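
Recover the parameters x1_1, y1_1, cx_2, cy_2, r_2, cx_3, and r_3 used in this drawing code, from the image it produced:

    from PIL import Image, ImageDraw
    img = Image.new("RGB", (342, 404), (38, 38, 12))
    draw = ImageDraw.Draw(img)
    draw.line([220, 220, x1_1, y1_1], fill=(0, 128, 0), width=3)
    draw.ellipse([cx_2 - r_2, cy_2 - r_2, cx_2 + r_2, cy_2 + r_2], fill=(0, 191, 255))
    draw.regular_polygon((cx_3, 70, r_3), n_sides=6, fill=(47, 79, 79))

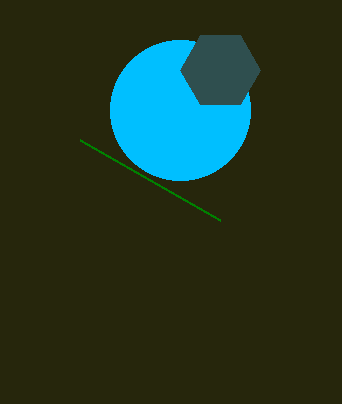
x1_1 = 80; y1_1 = 140; cx_2 = 180; cy_2 = 110; r_2 = 70; cx_3 = 220; r_3 = 40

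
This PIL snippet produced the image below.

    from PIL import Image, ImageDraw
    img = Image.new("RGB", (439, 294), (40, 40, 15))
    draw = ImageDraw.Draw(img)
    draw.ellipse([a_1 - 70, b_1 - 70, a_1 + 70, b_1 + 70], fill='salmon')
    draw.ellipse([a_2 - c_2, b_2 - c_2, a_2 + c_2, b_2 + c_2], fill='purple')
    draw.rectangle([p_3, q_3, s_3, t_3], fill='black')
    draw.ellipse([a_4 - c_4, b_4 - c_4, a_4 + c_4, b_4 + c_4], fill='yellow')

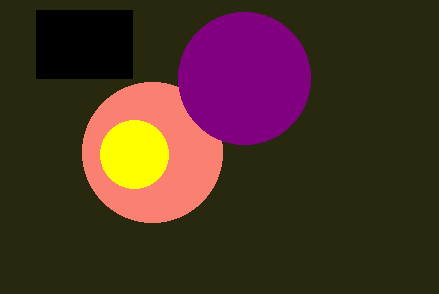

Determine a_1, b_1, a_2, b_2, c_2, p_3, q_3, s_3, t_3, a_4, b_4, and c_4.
a_1 = 152; b_1 = 152; a_2 = 244; b_2 = 78; c_2 = 66; p_3 = 36; q_3 = 10; s_3 = 132; t_3 = 78; a_4 = 134; b_4 = 154; c_4 = 34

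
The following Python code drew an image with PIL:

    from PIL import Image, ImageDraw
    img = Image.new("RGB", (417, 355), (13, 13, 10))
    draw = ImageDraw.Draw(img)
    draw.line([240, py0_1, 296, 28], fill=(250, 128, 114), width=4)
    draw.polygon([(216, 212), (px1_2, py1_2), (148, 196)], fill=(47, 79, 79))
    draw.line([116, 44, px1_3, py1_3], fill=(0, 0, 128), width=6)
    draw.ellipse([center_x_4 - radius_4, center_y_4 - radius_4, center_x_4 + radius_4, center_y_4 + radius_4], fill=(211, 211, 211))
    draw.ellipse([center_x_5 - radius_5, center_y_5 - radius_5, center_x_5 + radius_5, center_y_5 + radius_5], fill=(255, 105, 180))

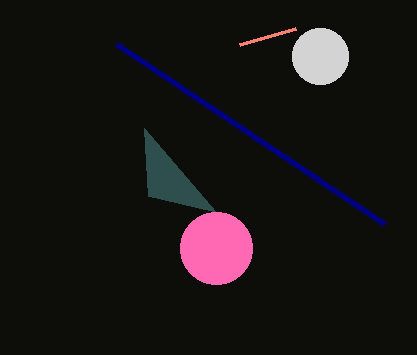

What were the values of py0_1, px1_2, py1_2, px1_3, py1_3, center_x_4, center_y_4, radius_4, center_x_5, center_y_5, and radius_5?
py0_1 = 44, px1_2 = 144, py1_2 = 128, px1_3 = 384, py1_3 = 224, center_x_4 = 320, center_y_4 = 56, radius_4 = 28, center_x_5 = 216, center_y_5 = 248, radius_5 = 36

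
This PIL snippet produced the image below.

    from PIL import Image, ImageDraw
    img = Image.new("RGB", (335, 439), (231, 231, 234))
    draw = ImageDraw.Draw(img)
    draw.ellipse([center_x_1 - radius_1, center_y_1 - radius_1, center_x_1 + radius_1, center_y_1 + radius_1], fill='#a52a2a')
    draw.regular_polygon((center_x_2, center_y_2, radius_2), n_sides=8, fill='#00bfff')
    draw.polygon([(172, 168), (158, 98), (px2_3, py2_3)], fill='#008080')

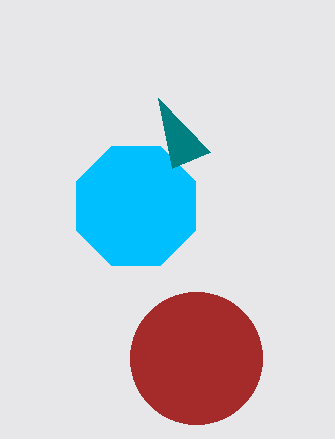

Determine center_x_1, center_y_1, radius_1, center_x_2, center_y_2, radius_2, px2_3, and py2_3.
center_x_1 = 196; center_y_1 = 358; radius_1 = 66; center_x_2 = 136; center_y_2 = 206; radius_2 = 64; px2_3 = 210; py2_3 = 152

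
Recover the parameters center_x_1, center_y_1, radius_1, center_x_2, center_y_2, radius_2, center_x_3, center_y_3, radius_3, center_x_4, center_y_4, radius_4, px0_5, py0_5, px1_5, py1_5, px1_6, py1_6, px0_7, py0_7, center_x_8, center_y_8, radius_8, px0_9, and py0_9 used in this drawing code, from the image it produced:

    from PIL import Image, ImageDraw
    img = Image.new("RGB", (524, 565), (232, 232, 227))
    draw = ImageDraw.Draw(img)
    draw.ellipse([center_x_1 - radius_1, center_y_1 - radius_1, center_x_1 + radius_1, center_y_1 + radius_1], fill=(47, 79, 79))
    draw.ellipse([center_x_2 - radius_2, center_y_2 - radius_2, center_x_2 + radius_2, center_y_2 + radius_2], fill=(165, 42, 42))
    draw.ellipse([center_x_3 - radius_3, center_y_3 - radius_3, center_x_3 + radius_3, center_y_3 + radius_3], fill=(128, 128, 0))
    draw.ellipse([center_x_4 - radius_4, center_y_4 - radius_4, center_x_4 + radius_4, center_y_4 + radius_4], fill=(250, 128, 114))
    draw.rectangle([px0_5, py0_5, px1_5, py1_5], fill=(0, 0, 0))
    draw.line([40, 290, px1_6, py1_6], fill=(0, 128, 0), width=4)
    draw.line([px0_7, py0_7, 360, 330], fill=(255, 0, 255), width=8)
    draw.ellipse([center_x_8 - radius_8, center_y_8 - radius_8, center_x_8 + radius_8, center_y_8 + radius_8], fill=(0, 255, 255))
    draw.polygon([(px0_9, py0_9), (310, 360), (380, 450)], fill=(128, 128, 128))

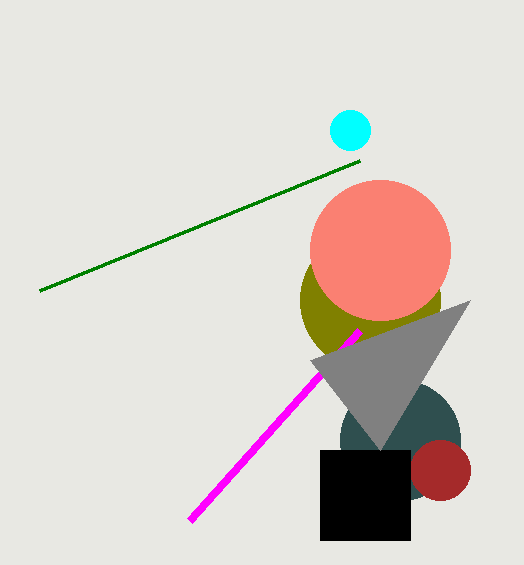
center_x_1 = 400
center_y_1 = 440
radius_1 = 60
center_x_2 = 440
center_y_2 = 470
radius_2 = 30
center_x_3 = 370
center_y_3 = 300
radius_3 = 70
center_x_4 = 380
center_y_4 = 250
radius_4 = 70
px0_5 = 320
py0_5 = 450
px1_5 = 410
py1_5 = 540
px1_6 = 360
py1_6 = 160
px0_7 = 190
py0_7 = 520
center_x_8 = 350
center_y_8 = 130
radius_8 = 20
px0_9 = 470
py0_9 = 300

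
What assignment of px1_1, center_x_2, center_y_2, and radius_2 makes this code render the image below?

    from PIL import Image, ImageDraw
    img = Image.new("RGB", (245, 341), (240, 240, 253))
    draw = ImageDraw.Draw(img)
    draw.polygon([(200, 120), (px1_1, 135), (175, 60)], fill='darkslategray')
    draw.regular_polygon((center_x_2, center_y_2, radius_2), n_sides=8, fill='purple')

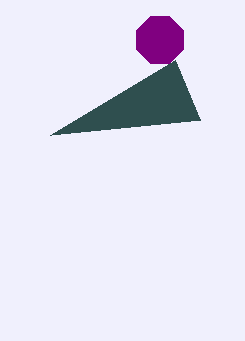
px1_1 = 50; center_x_2 = 160; center_y_2 = 40; radius_2 = 25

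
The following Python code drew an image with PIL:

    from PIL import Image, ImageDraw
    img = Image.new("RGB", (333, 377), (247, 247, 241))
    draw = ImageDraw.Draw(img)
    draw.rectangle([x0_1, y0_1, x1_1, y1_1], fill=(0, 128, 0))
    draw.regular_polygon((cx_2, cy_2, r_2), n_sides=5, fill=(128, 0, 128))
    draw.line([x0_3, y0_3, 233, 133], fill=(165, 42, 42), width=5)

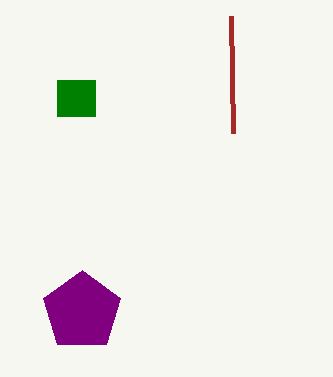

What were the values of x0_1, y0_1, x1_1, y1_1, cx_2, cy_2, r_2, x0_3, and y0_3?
x0_1 = 57; y0_1 = 80; x1_1 = 95; y1_1 = 116; cx_2 = 82; cy_2 = 311; r_2 = 41; x0_3 = 231; y0_3 = 16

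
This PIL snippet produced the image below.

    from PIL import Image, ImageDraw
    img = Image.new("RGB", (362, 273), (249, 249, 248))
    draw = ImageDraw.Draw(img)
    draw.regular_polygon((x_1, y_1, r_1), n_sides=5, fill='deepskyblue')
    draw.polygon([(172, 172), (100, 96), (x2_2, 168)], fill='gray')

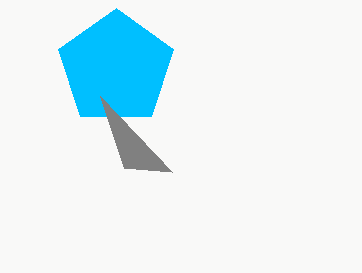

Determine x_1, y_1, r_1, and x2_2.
x_1 = 116
y_1 = 68
r_1 = 60
x2_2 = 124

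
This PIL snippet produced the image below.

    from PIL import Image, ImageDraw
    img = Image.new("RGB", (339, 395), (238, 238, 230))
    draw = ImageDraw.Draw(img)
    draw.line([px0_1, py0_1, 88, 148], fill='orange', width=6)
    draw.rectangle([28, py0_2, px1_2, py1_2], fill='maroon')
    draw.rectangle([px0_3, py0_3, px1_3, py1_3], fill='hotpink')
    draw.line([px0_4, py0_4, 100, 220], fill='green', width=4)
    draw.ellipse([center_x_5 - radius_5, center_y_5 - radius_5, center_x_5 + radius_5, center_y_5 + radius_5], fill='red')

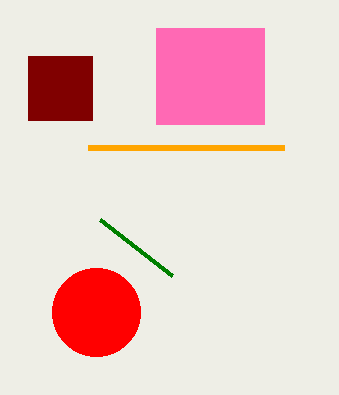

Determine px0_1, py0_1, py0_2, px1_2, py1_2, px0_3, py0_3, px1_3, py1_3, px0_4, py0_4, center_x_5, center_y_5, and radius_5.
px0_1 = 284
py0_1 = 148
py0_2 = 56
px1_2 = 92
py1_2 = 120
px0_3 = 156
py0_3 = 28
px1_3 = 264
py1_3 = 124
px0_4 = 172
py0_4 = 276
center_x_5 = 96
center_y_5 = 312
radius_5 = 44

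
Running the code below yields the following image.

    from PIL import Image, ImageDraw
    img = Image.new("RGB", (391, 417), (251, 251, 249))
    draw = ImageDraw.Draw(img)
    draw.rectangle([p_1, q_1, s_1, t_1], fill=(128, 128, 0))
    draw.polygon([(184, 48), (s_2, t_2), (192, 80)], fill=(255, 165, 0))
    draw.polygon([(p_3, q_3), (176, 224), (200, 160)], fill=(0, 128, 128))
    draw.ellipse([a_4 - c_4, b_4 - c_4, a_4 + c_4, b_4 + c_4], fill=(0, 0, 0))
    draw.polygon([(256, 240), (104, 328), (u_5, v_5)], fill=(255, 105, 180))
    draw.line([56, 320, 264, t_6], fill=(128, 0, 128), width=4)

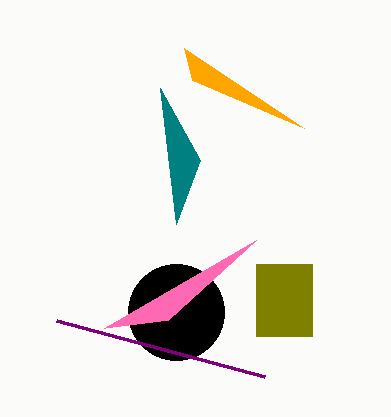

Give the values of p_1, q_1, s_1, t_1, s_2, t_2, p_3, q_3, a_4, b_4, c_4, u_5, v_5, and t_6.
p_1 = 256
q_1 = 264
s_1 = 312
t_1 = 336
s_2 = 304
t_2 = 128
p_3 = 160
q_3 = 88
a_4 = 176
b_4 = 312
c_4 = 48
u_5 = 168
v_5 = 320
t_6 = 376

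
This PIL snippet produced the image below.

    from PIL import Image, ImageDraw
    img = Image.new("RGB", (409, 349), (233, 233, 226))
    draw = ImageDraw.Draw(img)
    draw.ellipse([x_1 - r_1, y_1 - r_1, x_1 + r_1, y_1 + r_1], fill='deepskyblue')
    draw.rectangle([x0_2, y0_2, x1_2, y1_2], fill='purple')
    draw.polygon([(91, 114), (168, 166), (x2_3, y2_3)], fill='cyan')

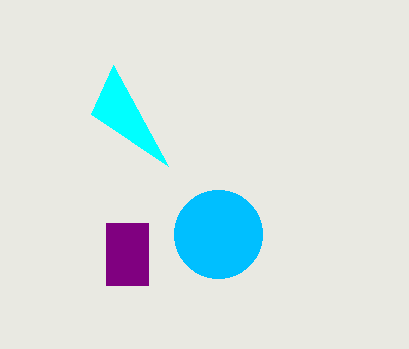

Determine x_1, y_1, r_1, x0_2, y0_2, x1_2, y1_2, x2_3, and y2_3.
x_1 = 218
y_1 = 234
r_1 = 44
x0_2 = 106
y0_2 = 223
x1_2 = 148
y1_2 = 285
x2_3 = 113
y2_3 = 65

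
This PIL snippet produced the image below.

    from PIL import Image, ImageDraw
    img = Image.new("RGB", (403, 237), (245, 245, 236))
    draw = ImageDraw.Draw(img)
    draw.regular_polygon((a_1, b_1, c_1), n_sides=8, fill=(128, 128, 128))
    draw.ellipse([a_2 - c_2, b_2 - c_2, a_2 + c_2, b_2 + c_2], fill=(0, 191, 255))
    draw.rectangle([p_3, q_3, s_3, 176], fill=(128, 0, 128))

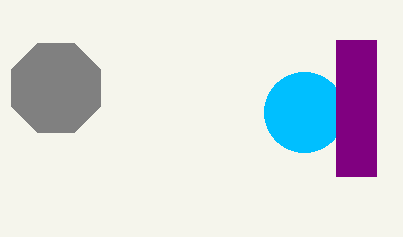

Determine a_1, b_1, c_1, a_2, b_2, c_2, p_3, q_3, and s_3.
a_1 = 56; b_1 = 88; c_1 = 48; a_2 = 304; b_2 = 112; c_2 = 40; p_3 = 336; q_3 = 40; s_3 = 376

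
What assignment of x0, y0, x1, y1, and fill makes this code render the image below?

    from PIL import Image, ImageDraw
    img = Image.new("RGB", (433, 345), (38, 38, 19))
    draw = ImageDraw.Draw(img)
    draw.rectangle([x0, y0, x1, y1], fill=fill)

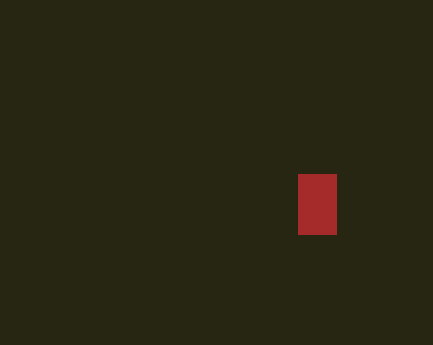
x0 = 298, y0 = 174, x1 = 336, y1 = 234, fill = 'brown'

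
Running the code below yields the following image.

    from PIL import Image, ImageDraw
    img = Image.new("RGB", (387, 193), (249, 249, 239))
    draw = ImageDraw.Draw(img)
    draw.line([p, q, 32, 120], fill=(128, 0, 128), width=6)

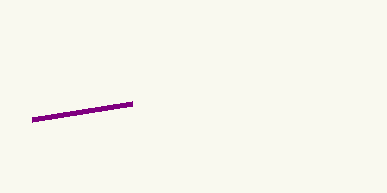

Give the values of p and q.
p = 132, q = 104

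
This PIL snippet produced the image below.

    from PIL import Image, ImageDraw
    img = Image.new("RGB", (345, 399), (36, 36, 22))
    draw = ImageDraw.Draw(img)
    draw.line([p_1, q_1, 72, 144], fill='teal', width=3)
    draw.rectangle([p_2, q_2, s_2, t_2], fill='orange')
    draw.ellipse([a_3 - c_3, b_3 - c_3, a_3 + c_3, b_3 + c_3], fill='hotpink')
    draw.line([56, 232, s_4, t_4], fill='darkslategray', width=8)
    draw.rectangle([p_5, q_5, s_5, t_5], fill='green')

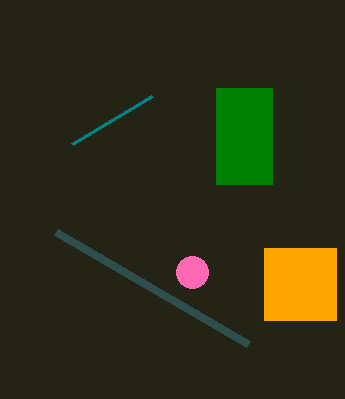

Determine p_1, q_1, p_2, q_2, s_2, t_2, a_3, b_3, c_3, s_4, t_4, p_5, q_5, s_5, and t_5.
p_1 = 152
q_1 = 96
p_2 = 264
q_2 = 248
s_2 = 336
t_2 = 320
a_3 = 192
b_3 = 272
c_3 = 16
s_4 = 248
t_4 = 344
p_5 = 216
q_5 = 88
s_5 = 272
t_5 = 184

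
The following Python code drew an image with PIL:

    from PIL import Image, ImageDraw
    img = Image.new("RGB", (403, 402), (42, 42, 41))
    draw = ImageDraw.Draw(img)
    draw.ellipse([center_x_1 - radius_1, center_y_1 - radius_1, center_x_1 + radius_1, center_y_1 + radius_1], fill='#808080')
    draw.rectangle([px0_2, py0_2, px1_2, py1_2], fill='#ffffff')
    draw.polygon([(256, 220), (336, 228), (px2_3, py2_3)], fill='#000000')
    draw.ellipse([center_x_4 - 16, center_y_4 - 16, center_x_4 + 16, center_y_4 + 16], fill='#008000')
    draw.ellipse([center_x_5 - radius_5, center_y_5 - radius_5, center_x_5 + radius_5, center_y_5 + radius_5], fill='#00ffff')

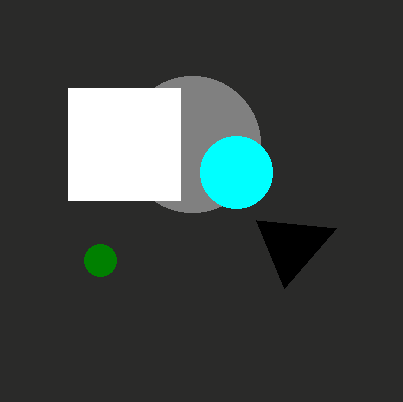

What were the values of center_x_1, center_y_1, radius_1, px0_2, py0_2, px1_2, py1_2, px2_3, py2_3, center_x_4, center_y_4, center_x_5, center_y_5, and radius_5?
center_x_1 = 192
center_y_1 = 144
radius_1 = 68
px0_2 = 68
py0_2 = 88
px1_2 = 180
py1_2 = 200
px2_3 = 284
py2_3 = 288
center_x_4 = 100
center_y_4 = 260
center_x_5 = 236
center_y_5 = 172
radius_5 = 36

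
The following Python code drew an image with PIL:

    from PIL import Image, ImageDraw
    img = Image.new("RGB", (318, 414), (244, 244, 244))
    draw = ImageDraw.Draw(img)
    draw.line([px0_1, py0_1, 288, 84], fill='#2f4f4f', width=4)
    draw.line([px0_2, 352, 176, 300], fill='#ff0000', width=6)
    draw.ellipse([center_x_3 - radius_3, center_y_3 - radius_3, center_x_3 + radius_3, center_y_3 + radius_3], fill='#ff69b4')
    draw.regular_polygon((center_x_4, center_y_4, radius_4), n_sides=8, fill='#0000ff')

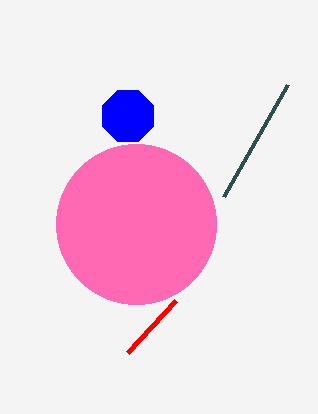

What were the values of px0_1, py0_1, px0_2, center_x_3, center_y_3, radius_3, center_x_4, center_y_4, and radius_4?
px0_1 = 224
py0_1 = 196
px0_2 = 128
center_x_3 = 136
center_y_3 = 224
radius_3 = 80
center_x_4 = 128
center_y_4 = 116
radius_4 = 28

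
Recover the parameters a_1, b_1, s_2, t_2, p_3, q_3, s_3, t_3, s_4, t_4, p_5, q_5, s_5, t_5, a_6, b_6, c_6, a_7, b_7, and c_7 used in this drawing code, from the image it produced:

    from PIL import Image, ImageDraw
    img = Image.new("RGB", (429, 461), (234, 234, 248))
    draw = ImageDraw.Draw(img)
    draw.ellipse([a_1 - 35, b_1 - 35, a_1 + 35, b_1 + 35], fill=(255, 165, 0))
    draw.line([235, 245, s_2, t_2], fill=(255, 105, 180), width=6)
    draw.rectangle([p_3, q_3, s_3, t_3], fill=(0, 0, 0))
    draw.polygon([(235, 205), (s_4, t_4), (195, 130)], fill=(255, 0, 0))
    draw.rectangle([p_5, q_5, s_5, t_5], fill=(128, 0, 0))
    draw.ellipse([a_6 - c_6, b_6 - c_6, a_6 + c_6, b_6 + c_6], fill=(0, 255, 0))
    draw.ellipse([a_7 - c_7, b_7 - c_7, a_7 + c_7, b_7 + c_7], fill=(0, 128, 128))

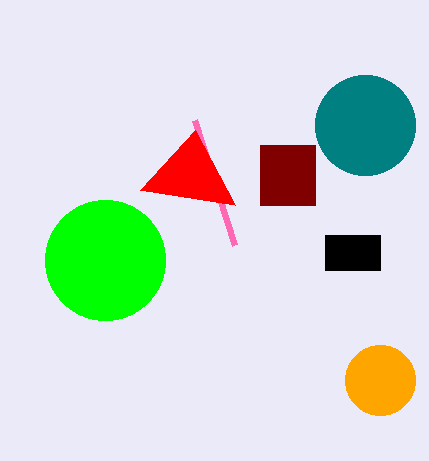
a_1 = 380; b_1 = 380; s_2 = 195; t_2 = 120; p_3 = 325; q_3 = 235; s_3 = 380; t_3 = 270; s_4 = 140; t_4 = 190; p_5 = 260; q_5 = 145; s_5 = 315; t_5 = 205; a_6 = 105; b_6 = 260; c_6 = 60; a_7 = 365; b_7 = 125; c_7 = 50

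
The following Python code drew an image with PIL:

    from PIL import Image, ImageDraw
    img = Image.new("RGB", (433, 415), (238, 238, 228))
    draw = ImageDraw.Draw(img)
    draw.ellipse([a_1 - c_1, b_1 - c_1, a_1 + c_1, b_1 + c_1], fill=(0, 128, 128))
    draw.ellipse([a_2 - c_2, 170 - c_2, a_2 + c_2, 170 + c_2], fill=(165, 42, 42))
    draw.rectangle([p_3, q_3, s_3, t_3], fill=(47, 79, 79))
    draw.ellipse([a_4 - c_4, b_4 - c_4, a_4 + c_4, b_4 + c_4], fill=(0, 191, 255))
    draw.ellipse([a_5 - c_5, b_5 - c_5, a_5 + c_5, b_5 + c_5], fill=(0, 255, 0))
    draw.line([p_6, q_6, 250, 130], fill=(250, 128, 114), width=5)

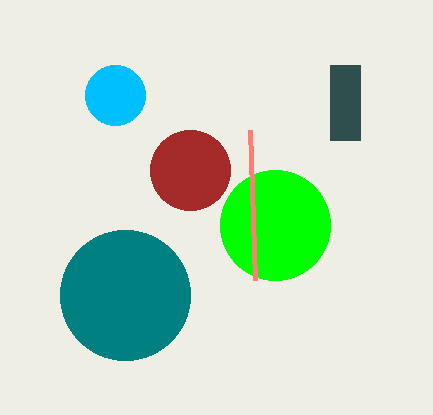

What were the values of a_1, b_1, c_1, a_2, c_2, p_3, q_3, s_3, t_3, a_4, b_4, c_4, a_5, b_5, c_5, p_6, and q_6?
a_1 = 125, b_1 = 295, c_1 = 65, a_2 = 190, c_2 = 40, p_3 = 330, q_3 = 65, s_3 = 360, t_3 = 140, a_4 = 115, b_4 = 95, c_4 = 30, a_5 = 275, b_5 = 225, c_5 = 55, p_6 = 255, q_6 = 280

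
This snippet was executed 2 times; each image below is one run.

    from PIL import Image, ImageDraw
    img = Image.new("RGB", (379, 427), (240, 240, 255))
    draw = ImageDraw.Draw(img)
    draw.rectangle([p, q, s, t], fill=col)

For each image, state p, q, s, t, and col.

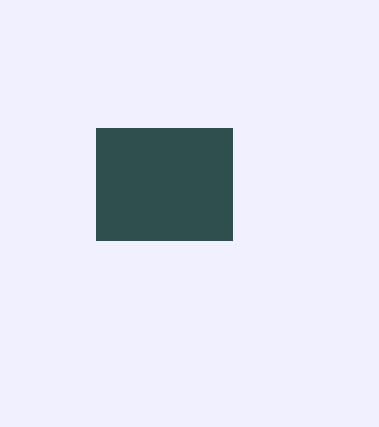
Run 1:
p = 96; q = 128; s = 232; t = 240; col = 'darkslategray'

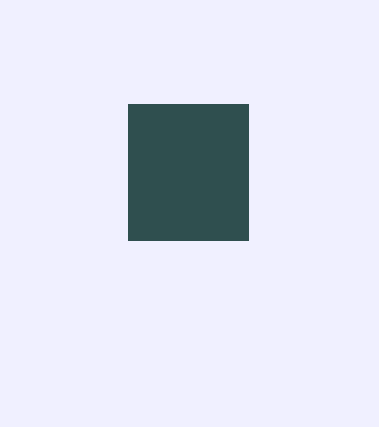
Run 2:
p = 128, q = 104, s = 248, t = 240, col = 'darkslategray'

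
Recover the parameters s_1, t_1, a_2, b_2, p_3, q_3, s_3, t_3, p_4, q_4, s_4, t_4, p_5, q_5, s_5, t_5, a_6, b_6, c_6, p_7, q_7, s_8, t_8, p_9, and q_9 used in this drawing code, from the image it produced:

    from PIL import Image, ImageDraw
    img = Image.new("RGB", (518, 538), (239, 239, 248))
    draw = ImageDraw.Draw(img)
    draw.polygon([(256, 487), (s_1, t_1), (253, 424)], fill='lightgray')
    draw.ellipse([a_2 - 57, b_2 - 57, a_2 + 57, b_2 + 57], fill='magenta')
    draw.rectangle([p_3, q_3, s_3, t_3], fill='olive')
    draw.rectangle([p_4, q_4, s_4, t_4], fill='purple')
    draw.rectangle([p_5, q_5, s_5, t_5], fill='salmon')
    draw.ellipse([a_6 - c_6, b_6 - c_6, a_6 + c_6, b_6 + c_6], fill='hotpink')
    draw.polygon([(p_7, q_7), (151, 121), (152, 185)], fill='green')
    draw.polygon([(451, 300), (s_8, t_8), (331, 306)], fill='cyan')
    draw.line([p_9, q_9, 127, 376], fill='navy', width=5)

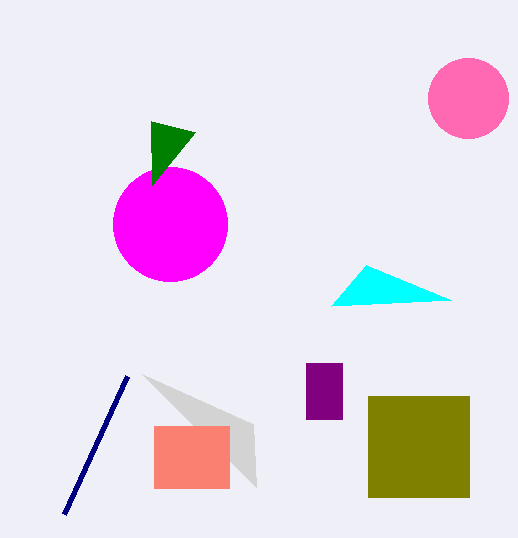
s_1 = 142, t_1 = 374, a_2 = 170, b_2 = 224, p_3 = 368, q_3 = 396, s_3 = 469, t_3 = 497, p_4 = 306, q_4 = 363, s_4 = 342, t_4 = 419, p_5 = 154, q_5 = 426, s_5 = 229, t_5 = 488, a_6 = 468, b_6 = 98, c_6 = 40, p_7 = 195, q_7 = 132, s_8 = 366, t_8 = 265, p_9 = 64, q_9 = 514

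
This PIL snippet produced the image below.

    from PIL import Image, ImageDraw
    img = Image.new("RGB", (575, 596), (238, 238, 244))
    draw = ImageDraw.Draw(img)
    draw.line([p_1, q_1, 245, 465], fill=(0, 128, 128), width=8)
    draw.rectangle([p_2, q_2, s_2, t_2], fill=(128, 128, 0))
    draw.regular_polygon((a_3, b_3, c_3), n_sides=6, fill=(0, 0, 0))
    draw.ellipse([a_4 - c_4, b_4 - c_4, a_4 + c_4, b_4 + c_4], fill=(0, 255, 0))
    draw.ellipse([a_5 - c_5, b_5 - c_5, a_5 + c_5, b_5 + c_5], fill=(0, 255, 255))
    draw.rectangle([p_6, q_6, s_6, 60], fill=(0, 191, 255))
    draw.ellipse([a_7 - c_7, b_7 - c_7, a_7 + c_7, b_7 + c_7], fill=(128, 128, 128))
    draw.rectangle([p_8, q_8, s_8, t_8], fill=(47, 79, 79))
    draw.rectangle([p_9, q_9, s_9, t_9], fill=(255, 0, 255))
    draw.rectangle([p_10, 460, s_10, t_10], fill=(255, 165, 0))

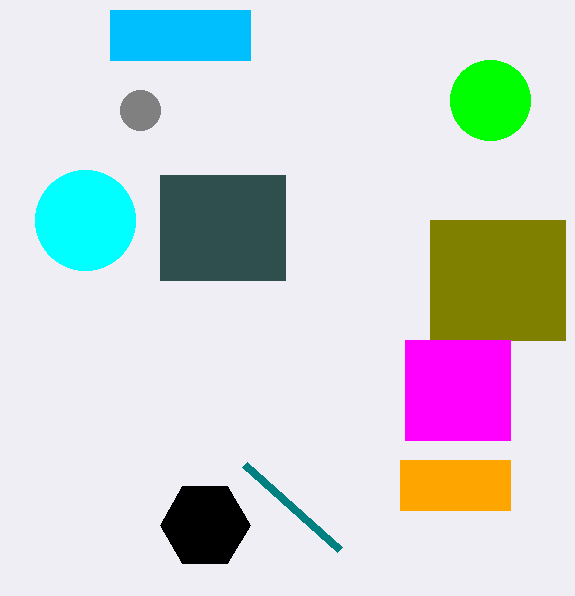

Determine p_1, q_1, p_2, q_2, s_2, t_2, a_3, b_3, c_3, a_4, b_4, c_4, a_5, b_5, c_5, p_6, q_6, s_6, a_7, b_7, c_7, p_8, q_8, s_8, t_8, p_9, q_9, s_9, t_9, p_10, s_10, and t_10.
p_1 = 340; q_1 = 550; p_2 = 430; q_2 = 220; s_2 = 565; t_2 = 340; a_3 = 205; b_3 = 525; c_3 = 45; a_4 = 490; b_4 = 100; c_4 = 40; a_5 = 85; b_5 = 220; c_5 = 50; p_6 = 110; q_6 = 10; s_6 = 250; a_7 = 140; b_7 = 110; c_7 = 20; p_8 = 160; q_8 = 175; s_8 = 285; t_8 = 280; p_9 = 405; q_9 = 340; s_9 = 510; t_9 = 440; p_10 = 400; s_10 = 510; t_10 = 510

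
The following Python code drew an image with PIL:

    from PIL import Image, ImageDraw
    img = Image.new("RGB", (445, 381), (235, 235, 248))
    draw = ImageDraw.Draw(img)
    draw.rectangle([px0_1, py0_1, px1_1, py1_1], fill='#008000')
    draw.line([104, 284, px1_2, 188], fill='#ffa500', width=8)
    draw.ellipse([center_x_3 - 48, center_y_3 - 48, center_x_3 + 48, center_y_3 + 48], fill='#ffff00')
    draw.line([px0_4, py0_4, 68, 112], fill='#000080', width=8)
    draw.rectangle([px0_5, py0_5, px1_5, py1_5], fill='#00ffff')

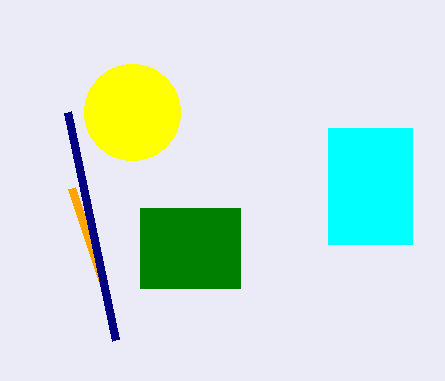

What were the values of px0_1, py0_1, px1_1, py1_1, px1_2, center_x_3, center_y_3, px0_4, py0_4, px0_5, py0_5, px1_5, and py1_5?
px0_1 = 140; py0_1 = 208; px1_1 = 240; py1_1 = 288; px1_2 = 72; center_x_3 = 132; center_y_3 = 112; px0_4 = 116; py0_4 = 340; px0_5 = 328; py0_5 = 128; px1_5 = 412; py1_5 = 244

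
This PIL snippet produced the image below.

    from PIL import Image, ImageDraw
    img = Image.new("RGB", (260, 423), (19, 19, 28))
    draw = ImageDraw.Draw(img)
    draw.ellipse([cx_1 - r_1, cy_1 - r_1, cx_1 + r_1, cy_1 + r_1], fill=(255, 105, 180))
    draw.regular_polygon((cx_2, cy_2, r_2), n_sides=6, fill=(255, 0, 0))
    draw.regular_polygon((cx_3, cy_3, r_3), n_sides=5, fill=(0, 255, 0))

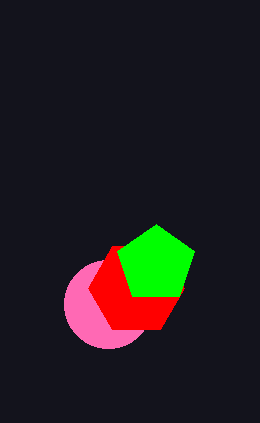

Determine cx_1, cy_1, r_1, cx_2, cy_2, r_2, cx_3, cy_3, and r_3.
cx_1 = 108
cy_1 = 304
r_1 = 44
cx_2 = 136
cy_2 = 288
r_2 = 48
cx_3 = 156
cy_3 = 264
r_3 = 40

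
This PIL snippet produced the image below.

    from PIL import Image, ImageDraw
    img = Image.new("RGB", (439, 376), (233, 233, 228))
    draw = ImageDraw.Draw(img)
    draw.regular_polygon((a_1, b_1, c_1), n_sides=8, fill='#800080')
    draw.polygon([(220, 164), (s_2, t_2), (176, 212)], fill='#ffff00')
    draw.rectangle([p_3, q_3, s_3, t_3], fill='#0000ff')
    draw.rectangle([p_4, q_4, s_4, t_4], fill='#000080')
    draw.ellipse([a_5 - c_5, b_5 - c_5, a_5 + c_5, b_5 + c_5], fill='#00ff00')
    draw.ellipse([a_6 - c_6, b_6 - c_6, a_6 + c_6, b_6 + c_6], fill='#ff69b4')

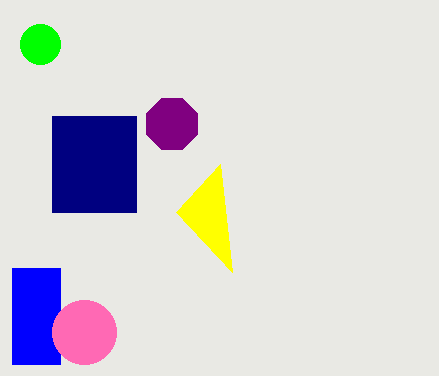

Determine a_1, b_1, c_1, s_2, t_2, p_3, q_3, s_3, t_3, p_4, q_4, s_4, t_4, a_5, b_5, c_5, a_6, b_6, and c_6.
a_1 = 172
b_1 = 124
c_1 = 28
s_2 = 232
t_2 = 272
p_3 = 12
q_3 = 268
s_3 = 60
t_3 = 364
p_4 = 52
q_4 = 116
s_4 = 136
t_4 = 212
a_5 = 40
b_5 = 44
c_5 = 20
a_6 = 84
b_6 = 332
c_6 = 32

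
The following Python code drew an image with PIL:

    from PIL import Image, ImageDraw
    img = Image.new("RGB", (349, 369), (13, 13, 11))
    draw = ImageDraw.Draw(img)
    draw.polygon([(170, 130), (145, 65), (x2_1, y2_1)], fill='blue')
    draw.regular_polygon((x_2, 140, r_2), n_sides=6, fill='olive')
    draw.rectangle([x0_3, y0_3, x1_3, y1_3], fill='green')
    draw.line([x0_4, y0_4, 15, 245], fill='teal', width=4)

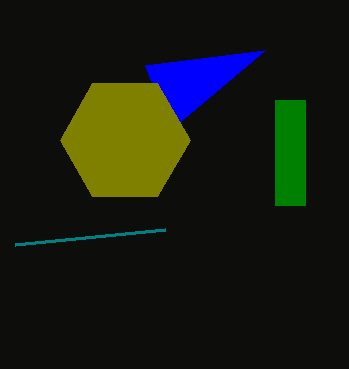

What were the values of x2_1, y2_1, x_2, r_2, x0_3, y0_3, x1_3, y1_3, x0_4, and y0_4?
x2_1 = 265
y2_1 = 50
x_2 = 125
r_2 = 65
x0_3 = 275
y0_3 = 100
x1_3 = 305
y1_3 = 205
x0_4 = 165
y0_4 = 230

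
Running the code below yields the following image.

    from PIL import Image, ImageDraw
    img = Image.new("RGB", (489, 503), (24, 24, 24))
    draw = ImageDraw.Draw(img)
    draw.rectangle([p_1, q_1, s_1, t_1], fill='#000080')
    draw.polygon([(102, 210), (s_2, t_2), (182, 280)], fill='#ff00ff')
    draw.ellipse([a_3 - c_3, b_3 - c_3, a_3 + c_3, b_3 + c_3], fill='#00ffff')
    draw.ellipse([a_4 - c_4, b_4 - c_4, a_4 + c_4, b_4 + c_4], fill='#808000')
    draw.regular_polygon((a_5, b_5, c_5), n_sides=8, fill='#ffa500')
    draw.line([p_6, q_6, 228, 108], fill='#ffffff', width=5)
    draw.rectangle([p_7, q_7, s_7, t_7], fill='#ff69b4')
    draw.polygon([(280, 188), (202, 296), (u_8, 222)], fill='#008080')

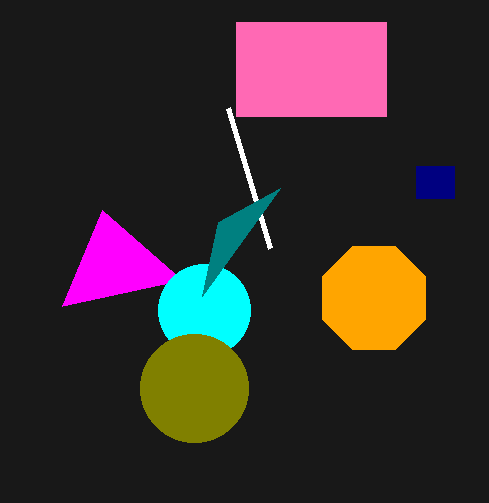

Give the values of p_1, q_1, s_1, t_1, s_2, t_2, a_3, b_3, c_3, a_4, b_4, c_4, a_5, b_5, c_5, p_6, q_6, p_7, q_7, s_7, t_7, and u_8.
p_1 = 416, q_1 = 166, s_1 = 454, t_1 = 198, s_2 = 62, t_2 = 306, a_3 = 204, b_3 = 310, c_3 = 46, a_4 = 194, b_4 = 388, c_4 = 54, a_5 = 374, b_5 = 298, c_5 = 56, p_6 = 270, q_6 = 248, p_7 = 236, q_7 = 22, s_7 = 386, t_7 = 116, u_8 = 218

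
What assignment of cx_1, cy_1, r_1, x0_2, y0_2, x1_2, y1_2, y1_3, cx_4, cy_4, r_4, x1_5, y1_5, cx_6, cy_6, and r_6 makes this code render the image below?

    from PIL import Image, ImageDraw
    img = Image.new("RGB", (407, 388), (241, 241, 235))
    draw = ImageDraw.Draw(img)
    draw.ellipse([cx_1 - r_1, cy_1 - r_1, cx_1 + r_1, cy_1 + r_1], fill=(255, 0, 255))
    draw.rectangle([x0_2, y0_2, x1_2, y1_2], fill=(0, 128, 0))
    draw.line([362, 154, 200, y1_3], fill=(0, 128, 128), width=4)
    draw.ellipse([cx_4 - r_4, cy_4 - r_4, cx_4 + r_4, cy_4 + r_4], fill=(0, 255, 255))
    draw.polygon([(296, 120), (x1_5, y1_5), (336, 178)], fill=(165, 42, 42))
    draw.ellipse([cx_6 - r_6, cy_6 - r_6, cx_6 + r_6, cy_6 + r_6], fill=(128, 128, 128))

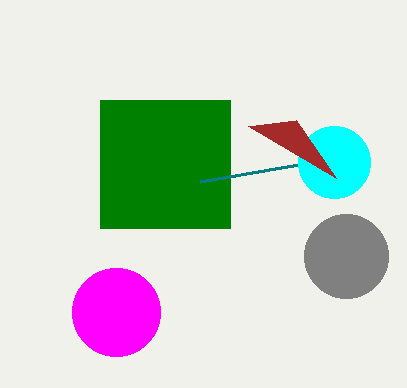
cx_1 = 116, cy_1 = 312, r_1 = 44, x0_2 = 100, y0_2 = 100, x1_2 = 230, y1_2 = 228, y1_3 = 182, cx_4 = 334, cy_4 = 162, r_4 = 36, x1_5 = 248, y1_5 = 126, cx_6 = 346, cy_6 = 256, r_6 = 42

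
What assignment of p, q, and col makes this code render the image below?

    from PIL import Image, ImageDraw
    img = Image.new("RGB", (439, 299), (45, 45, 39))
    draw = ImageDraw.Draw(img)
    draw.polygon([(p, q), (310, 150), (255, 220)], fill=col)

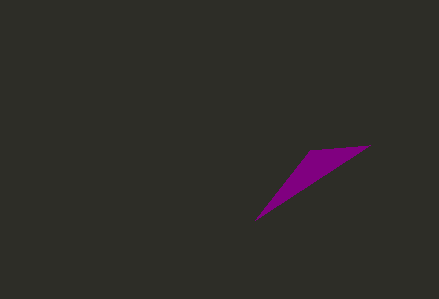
p = 370
q = 145
col = 'purple'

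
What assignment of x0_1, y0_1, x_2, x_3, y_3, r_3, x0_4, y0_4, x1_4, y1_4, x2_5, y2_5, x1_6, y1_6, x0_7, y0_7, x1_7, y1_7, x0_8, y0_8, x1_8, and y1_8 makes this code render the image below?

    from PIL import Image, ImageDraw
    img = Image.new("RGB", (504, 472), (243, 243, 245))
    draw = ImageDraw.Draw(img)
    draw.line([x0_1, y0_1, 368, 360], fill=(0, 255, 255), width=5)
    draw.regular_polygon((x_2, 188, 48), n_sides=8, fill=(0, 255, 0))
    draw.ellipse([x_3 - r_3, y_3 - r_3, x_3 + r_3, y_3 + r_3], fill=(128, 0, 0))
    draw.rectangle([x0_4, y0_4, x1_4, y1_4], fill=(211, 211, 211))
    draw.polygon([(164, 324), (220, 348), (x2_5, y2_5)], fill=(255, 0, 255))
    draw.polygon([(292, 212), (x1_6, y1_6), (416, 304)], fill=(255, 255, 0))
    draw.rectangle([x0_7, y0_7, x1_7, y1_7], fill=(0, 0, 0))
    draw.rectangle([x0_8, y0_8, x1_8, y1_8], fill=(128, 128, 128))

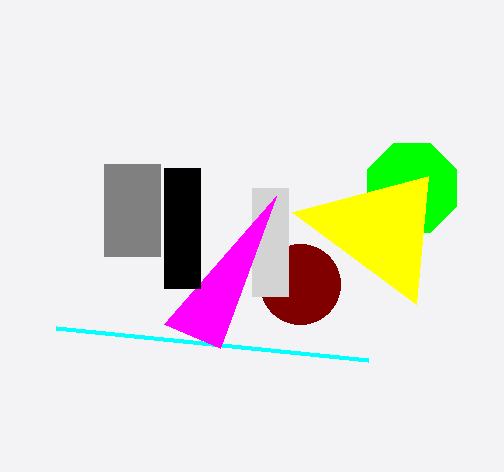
x0_1 = 56; y0_1 = 328; x_2 = 412; x_3 = 300; y_3 = 284; r_3 = 40; x0_4 = 252; y0_4 = 188; x1_4 = 288; y1_4 = 296; x2_5 = 276; y2_5 = 196; x1_6 = 428; y1_6 = 176; x0_7 = 164; y0_7 = 168; x1_7 = 200; y1_7 = 288; x0_8 = 104; y0_8 = 164; x1_8 = 160; y1_8 = 256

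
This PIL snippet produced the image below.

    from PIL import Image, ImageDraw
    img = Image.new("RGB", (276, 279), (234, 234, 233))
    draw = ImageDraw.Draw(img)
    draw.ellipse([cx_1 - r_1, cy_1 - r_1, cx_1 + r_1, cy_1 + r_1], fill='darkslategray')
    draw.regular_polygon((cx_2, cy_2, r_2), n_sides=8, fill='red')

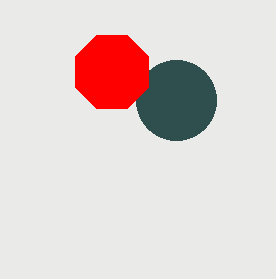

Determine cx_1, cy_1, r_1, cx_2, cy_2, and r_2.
cx_1 = 176, cy_1 = 100, r_1 = 40, cx_2 = 112, cy_2 = 72, r_2 = 40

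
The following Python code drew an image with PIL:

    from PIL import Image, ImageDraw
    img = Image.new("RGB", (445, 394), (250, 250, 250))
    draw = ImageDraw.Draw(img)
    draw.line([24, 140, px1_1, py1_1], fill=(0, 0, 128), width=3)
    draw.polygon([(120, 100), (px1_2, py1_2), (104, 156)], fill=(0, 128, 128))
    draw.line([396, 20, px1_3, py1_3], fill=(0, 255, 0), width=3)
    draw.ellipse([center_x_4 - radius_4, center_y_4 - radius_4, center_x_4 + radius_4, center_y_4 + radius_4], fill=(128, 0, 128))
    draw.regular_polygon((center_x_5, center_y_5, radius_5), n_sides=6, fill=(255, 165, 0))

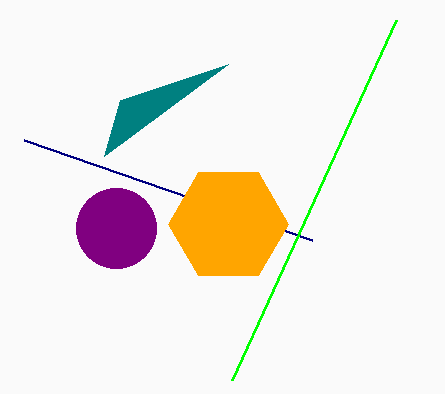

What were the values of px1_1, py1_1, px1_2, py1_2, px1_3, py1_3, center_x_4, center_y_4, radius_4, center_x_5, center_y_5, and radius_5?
px1_1 = 312
py1_1 = 240
px1_2 = 228
py1_2 = 64
px1_3 = 232
py1_3 = 380
center_x_4 = 116
center_y_4 = 228
radius_4 = 40
center_x_5 = 228
center_y_5 = 224
radius_5 = 60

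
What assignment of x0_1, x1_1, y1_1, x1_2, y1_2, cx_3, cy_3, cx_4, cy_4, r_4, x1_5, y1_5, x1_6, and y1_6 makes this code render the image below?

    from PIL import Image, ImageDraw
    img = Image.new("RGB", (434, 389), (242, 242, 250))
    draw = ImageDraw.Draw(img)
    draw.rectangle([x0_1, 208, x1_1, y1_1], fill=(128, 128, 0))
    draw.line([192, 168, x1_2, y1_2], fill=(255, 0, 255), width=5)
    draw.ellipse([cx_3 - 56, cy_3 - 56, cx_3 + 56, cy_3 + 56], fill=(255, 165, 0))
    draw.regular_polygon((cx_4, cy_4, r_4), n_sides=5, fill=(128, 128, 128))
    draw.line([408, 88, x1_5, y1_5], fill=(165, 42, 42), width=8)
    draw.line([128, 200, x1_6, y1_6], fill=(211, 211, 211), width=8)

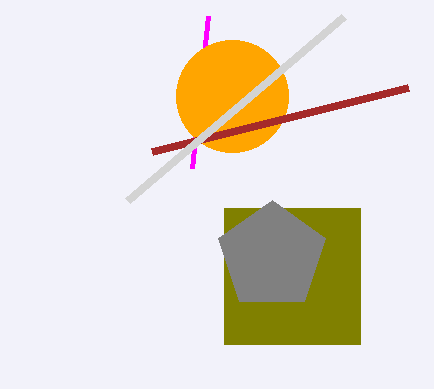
x0_1 = 224; x1_1 = 360; y1_1 = 344; x1_2 = 208; y1_2 = 16; cx_3 = 232; cy_3 = 96; cx_4 = 272; cy_4 = 256; r_4 = 56; x1_5 = 152; y1_5 = 152; x1_6 = 344; y1_6 = 16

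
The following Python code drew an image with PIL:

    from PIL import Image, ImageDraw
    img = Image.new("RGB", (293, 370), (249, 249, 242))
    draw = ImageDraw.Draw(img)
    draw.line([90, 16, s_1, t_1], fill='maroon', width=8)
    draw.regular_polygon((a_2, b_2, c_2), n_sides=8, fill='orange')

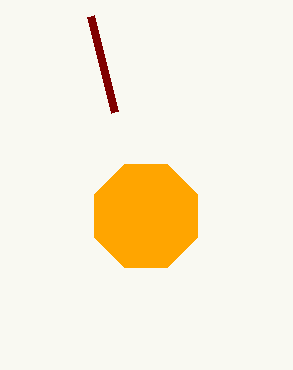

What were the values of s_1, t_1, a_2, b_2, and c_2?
s_1 = 114; t_1 = 112; a_2 = 146; b_2 = 216; c_2 = 56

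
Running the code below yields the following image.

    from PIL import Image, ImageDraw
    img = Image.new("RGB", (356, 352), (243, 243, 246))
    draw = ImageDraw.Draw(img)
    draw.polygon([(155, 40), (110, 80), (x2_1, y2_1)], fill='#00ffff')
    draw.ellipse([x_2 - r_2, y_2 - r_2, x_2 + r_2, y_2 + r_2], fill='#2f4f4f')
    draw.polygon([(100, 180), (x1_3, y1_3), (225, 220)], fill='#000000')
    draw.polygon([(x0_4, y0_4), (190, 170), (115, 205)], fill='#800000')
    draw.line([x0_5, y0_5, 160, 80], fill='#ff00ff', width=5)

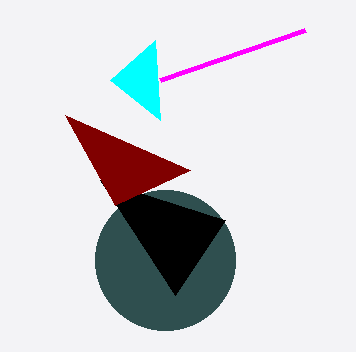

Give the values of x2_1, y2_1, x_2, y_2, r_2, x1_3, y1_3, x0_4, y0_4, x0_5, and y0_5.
x2_1 = 160, y2_1 = 120, x_2 = 165, y_2 = 260, r_2 = 70, x1_3 = 175, y1_3 = 295, x0_4 = 65, y0_4 = 115, x0_5 = 305, y0_5 = 30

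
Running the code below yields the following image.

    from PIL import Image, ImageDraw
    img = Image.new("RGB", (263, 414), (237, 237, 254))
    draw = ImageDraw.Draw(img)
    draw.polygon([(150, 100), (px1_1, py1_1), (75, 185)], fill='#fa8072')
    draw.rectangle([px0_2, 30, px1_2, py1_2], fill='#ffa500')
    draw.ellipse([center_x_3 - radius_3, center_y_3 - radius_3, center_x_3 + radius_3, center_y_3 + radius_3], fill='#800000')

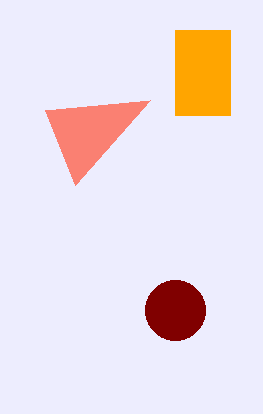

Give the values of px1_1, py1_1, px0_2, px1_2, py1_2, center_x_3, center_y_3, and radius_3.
px1_1 = 45, py1_1 = 110, px0_2 = 175, px1_2 = 230, py1_2 = 115, center_x_3 = 175, center_y_3 = 310, radius_3 = 30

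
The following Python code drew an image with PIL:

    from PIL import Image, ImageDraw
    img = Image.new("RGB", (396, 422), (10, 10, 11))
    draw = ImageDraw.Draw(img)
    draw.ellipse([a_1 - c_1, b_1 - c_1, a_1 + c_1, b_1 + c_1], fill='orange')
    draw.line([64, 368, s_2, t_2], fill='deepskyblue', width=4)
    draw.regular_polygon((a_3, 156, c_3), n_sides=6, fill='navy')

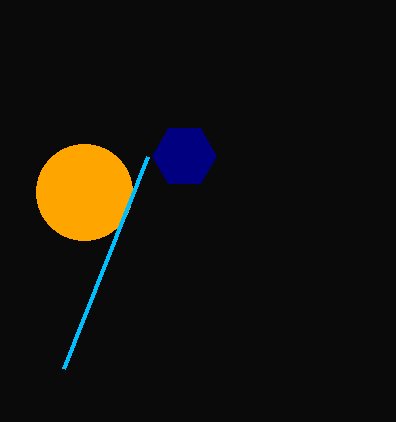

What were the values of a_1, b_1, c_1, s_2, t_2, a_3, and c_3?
a_1 = 84
b_1 = 192
c_1 = 48
s_2 = 148
t_2 = 156
a_3 = 184
c_3 = 32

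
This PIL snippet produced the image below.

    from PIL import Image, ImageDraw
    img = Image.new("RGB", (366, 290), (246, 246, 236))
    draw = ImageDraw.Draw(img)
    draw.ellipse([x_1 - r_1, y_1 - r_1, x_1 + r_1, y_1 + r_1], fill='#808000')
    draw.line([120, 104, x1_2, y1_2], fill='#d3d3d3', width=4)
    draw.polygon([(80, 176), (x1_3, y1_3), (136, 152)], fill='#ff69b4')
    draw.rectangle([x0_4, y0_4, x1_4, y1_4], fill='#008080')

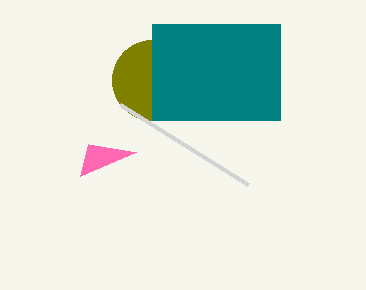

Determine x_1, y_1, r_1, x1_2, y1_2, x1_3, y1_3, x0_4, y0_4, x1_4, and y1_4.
x_1 = 152, y_1 = 80, r_1 = 40, x1_2 = 248, y1_2 = 184, x1_3 = 88, y1_3 = 144, x0_4 = 152, y0_4 = 24, x1_4 = 280, y1_4 = 120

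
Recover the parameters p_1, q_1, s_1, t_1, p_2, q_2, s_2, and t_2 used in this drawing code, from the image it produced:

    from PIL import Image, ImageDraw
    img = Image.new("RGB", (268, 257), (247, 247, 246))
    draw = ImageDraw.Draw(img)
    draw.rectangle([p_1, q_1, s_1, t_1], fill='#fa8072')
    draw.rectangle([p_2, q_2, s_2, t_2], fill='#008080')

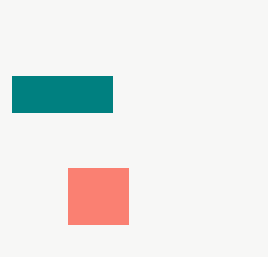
p_1 = 68; q_1 = 168; s_1 = 128; t_1 = 224; p_2 = 12; q_2 = 76; s_2 = 112; t_2 = 112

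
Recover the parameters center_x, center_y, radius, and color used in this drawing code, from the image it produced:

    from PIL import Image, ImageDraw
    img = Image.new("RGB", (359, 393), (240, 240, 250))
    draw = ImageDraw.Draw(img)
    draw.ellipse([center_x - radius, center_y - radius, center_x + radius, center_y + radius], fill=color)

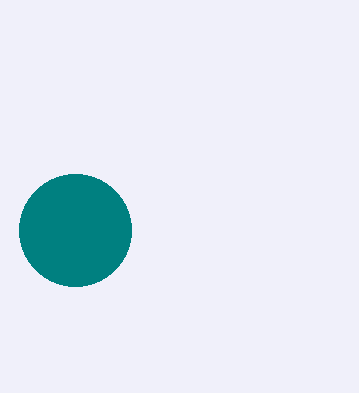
center_x = 75; center_y = 230; radius = 56; color = 'teal'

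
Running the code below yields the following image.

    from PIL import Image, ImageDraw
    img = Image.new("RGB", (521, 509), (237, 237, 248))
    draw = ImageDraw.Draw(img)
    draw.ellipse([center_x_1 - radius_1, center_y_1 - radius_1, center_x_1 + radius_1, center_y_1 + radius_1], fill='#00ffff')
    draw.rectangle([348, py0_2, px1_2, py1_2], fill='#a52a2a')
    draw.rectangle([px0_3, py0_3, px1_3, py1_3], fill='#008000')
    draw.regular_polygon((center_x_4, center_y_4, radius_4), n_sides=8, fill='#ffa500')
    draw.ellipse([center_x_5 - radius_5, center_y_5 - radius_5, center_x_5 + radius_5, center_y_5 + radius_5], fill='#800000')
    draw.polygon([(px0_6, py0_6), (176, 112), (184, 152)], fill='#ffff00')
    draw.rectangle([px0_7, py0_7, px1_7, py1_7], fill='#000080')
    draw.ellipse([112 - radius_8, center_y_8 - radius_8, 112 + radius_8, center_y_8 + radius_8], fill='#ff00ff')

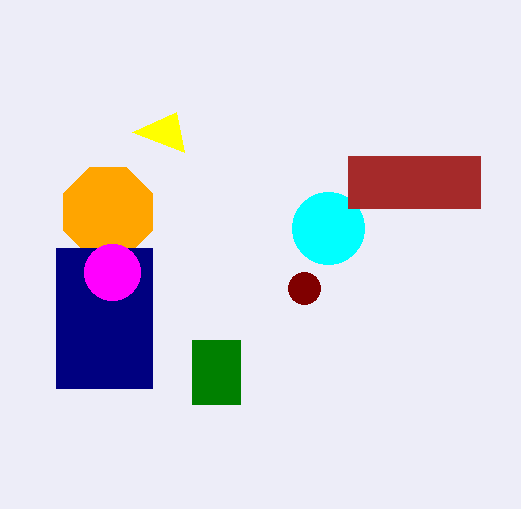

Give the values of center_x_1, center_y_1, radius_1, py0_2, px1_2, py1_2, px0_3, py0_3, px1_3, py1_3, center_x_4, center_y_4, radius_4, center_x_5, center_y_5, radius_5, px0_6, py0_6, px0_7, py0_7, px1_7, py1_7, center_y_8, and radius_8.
center_x_1 = 328
center_y_1 = 228
radius_1 = 36
py0_2 = 156
px1_2 = 480
py1_2 = 208
px0_3 = 192
py0_3 = 340
px1_3 = 240
py1_3 = 404
center_x_4 = 108
center_y_4 = 212
radius_4 = 48
center_x_5 = 304
center_y_5 = 288
radius_5 = 16
px0_6 = 132
py0_6 = 132
px0_7 = 56
py0_7 = 248
px1_7 = 152
py1_7 = 388
center_y_8 = 272
radius_8 = 28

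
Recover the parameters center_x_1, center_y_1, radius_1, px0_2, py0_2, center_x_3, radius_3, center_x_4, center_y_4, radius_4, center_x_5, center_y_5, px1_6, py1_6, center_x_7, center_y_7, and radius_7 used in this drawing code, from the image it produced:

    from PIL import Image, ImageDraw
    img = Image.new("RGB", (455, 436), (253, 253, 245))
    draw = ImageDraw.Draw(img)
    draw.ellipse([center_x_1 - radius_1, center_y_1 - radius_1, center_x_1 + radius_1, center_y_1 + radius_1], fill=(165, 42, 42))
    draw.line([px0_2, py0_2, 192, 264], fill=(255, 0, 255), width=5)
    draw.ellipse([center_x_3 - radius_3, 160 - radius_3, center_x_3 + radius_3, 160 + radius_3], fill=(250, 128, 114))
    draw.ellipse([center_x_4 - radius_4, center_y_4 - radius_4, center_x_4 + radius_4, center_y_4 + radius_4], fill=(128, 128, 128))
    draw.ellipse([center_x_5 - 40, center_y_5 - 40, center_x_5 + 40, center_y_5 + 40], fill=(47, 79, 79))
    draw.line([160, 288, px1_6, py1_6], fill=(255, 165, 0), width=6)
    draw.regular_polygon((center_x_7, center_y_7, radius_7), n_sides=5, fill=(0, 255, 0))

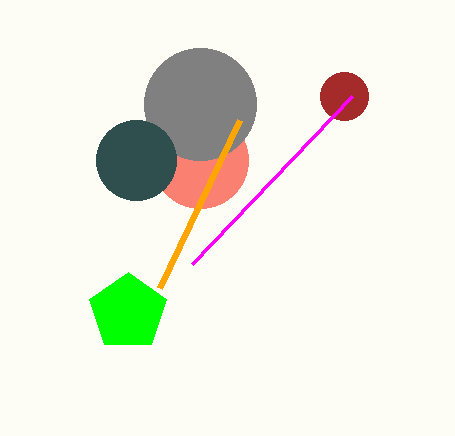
center_x_1 = 344; center_y_1 = 96; radius_1 = 24; px0_2 = 352; py0_2 = 96; center_x_3 = 200; radius_3 = 48; center_x_4 = 200; center_y_4 = 104; radius_4 = 56; center_x_5 = 136; center_y_5 = 160; px1_6 = 240; py1_6 = 120; center_x_7 = 128; center_y_7 = 312; radius_7 = 40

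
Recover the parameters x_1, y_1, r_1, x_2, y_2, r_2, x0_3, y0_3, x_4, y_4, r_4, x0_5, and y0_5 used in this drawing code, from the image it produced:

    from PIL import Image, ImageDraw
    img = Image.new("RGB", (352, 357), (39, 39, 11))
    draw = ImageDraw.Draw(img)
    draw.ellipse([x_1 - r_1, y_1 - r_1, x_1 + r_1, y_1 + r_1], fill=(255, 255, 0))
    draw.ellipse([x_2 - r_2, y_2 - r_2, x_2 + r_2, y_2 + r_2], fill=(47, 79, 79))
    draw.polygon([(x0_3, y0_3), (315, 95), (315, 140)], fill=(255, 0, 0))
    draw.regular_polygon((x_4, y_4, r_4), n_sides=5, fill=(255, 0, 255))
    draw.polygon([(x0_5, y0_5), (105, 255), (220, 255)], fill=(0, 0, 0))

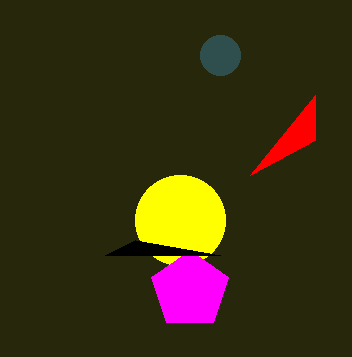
x_1 = 180
y_1 = 220
r_1 = 45
x_2 = 220
y_2 = 55
r_2 = 20
x0_3 = 250
y0_3 = 175
x_4 = 190
y_4 = 290
r_4 = 40
x0_5 = 135
y0_5 = 240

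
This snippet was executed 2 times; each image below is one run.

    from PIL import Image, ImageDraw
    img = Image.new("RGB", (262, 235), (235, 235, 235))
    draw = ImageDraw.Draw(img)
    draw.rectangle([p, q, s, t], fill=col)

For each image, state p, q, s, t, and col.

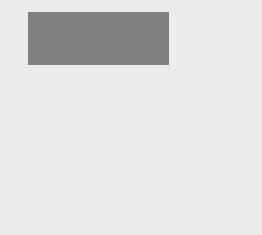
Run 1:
p = 28; q = 12; s = 168; t = 64; col = 'gray'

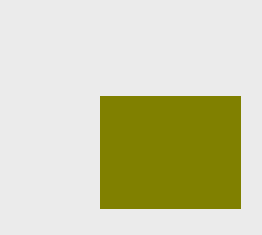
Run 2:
p = 100
q = 96
s = 240
t = 208
col = 'olive'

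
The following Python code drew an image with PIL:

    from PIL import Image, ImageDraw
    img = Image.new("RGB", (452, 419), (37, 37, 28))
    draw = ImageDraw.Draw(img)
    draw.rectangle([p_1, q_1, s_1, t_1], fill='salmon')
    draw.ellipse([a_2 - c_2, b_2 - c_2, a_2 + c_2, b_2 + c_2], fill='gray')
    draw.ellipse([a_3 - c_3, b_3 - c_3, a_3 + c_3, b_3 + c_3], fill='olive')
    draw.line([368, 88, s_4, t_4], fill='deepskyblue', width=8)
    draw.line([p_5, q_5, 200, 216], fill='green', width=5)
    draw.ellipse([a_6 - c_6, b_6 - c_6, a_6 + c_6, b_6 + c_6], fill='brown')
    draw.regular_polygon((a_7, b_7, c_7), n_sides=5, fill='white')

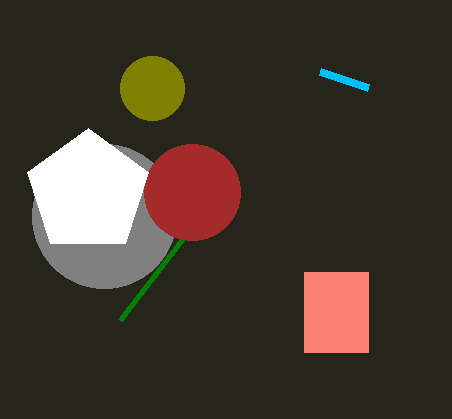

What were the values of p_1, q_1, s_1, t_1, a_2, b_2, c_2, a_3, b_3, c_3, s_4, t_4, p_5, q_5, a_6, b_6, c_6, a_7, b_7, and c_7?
p_1 = 304; q_1 = 272; s_1 = 368; t_1 = 352; a_2 = 104; b_2 = 216; c_2 = 72; a_3 = 152; b_3 = 88; c_3 = 32; s_4 = 320; t_4 = 72; p_5 = 120; q_5 = 320; a_6 = 192; b_6 = 192; c_6 = 48; a_7 = 88; b_7 = 192; c_7 = 64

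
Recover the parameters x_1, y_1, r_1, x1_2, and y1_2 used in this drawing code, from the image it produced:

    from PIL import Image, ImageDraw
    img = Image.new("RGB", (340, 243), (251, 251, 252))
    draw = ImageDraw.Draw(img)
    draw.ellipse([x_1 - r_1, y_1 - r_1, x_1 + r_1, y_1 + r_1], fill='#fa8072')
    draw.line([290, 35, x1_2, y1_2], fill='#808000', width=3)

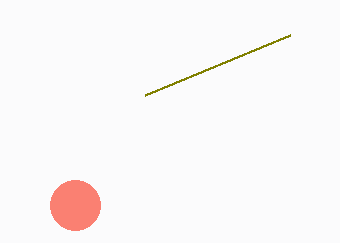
x_1 = 75
y_1 = 205
r_1 = 25
x1_2 = 145
y1_2 = 95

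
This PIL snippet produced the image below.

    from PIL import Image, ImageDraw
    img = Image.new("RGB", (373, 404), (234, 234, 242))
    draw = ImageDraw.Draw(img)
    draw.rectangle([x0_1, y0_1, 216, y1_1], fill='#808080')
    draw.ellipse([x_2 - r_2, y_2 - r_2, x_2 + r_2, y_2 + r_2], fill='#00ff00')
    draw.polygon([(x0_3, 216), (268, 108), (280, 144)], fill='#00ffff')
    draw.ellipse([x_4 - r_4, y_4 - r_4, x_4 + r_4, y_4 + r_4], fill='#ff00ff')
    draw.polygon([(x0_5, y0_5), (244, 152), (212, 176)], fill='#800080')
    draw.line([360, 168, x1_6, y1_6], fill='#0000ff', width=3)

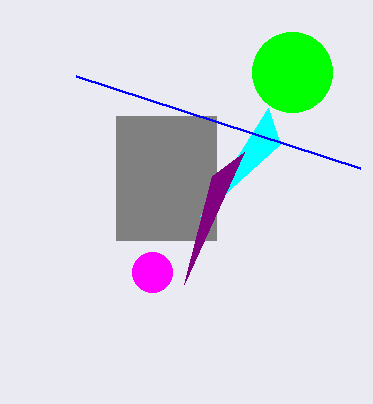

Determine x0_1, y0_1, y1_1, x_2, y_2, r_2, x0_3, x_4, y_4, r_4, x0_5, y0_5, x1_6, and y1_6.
x0_1 = 116, y0_1 = 116, y1_1 = 240, x_2 = 292, y_2 = 72, r_2 = 40, x0_3 = 200, x_4 = 152, y_4 = 272, r_4 = 20, x0_5 = 184, y0_5 = 284, x1_6 = 76, y1_6 = 76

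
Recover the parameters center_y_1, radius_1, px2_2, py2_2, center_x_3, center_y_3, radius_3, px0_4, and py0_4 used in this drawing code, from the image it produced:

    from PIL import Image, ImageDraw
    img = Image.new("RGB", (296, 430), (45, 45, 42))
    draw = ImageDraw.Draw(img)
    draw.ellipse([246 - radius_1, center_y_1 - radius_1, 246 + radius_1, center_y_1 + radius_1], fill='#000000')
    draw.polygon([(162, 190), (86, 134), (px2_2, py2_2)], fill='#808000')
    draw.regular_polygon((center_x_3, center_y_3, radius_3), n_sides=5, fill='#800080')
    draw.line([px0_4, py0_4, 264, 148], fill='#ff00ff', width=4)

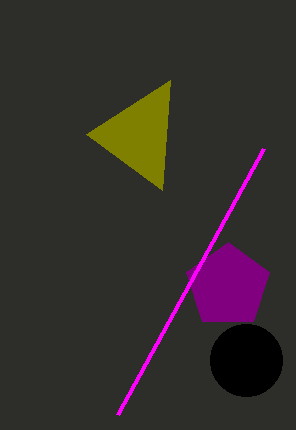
center_y_1 = 360
radius_1 = 36
px2_2 = 170
py2_2 = 80
center_x_3 = 228
center_y_3 = 286
radius_3 = 44
px0_4 = 118
py0_4 = 414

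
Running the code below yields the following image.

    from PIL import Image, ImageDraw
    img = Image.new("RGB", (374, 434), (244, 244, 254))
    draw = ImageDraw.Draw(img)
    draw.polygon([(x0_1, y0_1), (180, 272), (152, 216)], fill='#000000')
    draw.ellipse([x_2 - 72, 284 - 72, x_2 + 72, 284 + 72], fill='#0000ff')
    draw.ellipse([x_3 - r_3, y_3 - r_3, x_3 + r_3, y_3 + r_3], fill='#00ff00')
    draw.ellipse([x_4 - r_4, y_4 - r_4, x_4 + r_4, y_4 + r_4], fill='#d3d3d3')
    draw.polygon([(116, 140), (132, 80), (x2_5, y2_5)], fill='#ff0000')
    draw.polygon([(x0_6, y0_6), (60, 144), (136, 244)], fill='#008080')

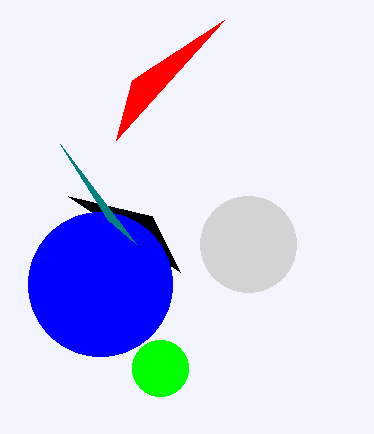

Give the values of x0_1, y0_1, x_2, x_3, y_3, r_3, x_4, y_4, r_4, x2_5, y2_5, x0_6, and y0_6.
x0_1 = 68
y0_1 = 196
x_2 = 100
x_3 = 160
y_3 = 368
r_3 = 28
x_4 = 248
y_4 = 244
r_4 = 48
x2_5 = 224
y2_5 = 20
x0_6 = 108
y0_6 = 220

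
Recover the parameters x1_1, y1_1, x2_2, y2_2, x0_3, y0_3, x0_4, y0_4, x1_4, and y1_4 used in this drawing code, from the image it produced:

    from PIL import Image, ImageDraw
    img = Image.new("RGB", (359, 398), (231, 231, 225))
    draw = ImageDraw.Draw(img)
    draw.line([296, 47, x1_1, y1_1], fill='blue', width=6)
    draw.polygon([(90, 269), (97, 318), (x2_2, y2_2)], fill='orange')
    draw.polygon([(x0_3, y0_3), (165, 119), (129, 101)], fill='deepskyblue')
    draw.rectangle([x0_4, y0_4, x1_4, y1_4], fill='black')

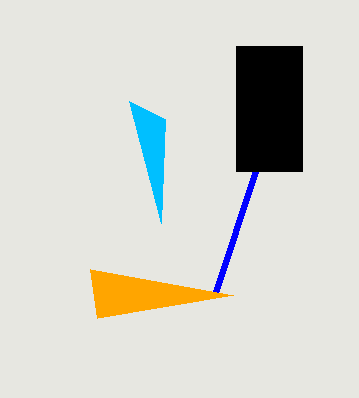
x1_1 = 215; y1_1 = 292; x2_2 = 233; y2_2 = 295; x0_3 = 161; y0_3 = 223; x0_4 = 236; y0_4 = 46; x1_4 = 302; y1_4 = 171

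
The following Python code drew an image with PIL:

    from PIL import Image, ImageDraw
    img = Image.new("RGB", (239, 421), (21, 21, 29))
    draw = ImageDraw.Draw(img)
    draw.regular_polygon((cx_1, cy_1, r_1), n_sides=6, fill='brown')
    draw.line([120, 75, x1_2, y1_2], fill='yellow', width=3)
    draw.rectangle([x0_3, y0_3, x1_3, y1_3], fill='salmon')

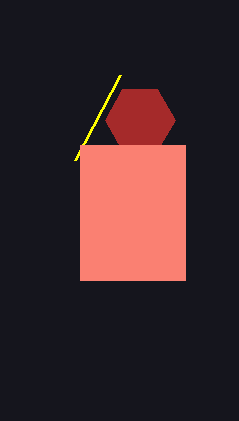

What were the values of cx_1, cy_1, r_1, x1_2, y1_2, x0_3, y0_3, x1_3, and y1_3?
cx_1 = 140, cy_1 = 120, r_1 = 35, x1_2 = 75, y1_2 = 160, x0_3 = 80, y0_3 = 145, x1_3 = 185, y1_3 = 280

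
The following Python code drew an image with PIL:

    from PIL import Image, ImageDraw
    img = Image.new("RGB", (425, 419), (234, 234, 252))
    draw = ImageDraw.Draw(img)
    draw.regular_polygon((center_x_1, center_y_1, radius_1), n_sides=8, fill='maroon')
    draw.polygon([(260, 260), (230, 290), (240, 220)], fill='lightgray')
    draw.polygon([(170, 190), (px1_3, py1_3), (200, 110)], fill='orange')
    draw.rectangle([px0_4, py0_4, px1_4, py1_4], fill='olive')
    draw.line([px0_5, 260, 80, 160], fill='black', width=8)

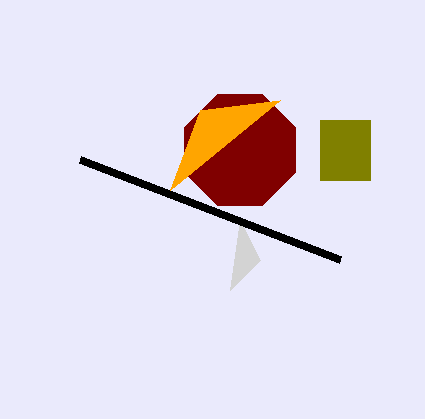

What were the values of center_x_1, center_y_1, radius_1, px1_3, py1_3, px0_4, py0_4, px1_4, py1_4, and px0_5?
center_x_1 = 240, center_y_1 = 150, radius_1 = 60, px1_3 = 280, py1_3 = 100, px0_4 = 320, py0_4 = 120, px1_4 = 370, py1_4 = 180, px0_5 = 340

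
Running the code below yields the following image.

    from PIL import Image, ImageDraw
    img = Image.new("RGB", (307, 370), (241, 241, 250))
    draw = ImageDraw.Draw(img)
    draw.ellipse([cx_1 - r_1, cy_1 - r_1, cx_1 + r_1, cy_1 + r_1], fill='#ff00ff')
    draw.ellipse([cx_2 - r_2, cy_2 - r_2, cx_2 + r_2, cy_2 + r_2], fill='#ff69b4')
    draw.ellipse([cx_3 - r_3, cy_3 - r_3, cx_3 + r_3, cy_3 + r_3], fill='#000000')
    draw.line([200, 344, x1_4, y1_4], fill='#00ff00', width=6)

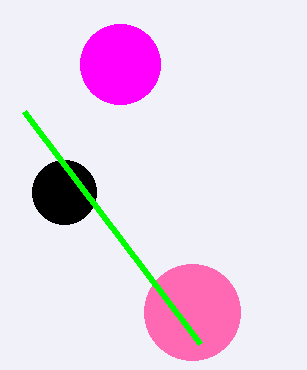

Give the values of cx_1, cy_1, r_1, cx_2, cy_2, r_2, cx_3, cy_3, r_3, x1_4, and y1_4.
cx_1 = 120; cy_1 = 64; r_1 = 40; cx_2 = 192; cy_2 = 312; r_2 = 48; cx_3 = 64; cy_3 = 192; r_3 = 32; x1_4 = 24; y1_4 = 112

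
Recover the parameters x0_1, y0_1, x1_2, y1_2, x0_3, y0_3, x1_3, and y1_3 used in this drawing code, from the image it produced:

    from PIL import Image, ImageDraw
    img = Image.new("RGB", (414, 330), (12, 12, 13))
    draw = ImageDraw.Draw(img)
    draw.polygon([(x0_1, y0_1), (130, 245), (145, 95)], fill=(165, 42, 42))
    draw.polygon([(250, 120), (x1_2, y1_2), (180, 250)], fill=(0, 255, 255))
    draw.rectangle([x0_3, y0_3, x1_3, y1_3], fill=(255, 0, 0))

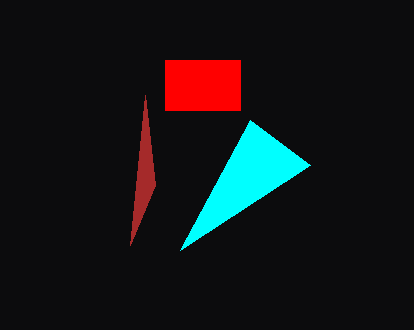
x0_1 = 155, y0_1 = 185, x1_2 = 310, y1_2 = 165, x0_3 = 165, y0_3 = 60, x1_3 = 240, y1_3 = 110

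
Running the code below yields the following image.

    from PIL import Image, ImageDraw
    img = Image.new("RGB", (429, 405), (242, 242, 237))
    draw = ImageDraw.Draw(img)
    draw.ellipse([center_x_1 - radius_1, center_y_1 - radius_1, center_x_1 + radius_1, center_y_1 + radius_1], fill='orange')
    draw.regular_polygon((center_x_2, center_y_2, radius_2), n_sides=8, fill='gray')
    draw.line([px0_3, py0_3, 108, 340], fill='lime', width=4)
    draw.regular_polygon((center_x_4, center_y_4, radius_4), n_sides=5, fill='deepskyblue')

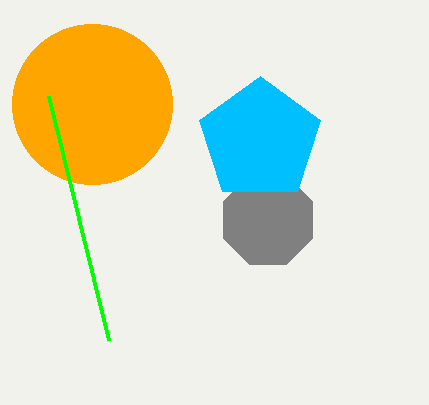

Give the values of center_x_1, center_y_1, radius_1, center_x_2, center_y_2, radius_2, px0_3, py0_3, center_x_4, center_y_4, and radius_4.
center_x_1 = 92; center_y_1 = 104; radius_1 = 80; center_x_2 = 268; center_y_2 = 220; radius_2 = 48; px0_3 = 48; py0_3 = 96; center_x_4 = 260; center_y_4 = 140; radius_4 = 64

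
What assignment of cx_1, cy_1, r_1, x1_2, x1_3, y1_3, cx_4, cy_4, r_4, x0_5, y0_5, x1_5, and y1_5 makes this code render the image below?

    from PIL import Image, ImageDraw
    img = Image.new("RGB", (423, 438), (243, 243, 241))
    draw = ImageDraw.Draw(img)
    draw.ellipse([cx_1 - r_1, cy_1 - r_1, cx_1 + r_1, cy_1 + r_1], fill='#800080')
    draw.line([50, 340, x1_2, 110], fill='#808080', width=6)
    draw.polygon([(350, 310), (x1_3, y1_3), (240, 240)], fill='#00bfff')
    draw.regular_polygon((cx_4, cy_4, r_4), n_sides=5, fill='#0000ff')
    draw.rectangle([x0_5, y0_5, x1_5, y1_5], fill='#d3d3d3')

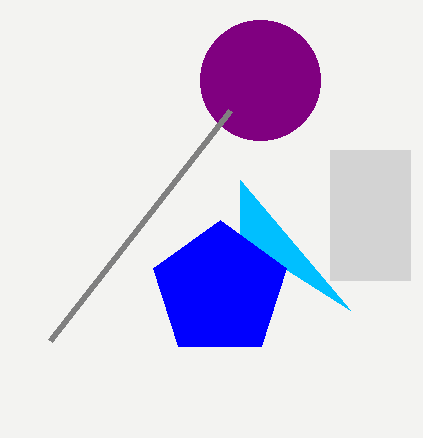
cx_1 = 260
cy_1 = 80
r_1 = 60
x1_2 = 230
x1_3 = 240
y1_3 = 180
cx_4 = 220
cy_4 = 290
r_4 = 70
x0_5 = 330
y0_5 = 150
x1_5 = 410
y1_5 = 280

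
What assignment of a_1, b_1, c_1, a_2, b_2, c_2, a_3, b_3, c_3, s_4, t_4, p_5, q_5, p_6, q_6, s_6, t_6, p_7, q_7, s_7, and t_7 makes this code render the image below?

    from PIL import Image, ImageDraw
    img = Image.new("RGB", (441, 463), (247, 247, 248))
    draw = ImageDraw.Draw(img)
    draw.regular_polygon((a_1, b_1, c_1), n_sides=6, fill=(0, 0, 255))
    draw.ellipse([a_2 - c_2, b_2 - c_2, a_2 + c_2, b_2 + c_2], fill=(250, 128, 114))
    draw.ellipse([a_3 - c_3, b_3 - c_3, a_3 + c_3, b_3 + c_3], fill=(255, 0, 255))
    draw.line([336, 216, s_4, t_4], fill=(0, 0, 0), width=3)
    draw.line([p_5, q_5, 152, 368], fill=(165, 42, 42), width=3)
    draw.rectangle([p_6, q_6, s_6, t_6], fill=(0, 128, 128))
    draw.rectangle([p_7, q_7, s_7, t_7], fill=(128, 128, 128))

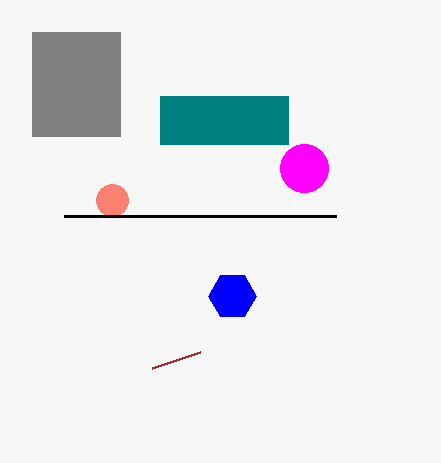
a_1 = 232, b_1 = 296, c_1 = 24, a_2 = 112, b_2 = 200, c_2 = 16, a_3 = 304, b_3 = 168, c_3 = 24, s_4 = 64, t_4 = 216, p_5 = 200, q_5 = 352, p_6 = 160, q_6 = 96, s_6 = 288, t_6 = 144, p_7 = 32, q_7 = 32, s_7 = 120, t_7 = 136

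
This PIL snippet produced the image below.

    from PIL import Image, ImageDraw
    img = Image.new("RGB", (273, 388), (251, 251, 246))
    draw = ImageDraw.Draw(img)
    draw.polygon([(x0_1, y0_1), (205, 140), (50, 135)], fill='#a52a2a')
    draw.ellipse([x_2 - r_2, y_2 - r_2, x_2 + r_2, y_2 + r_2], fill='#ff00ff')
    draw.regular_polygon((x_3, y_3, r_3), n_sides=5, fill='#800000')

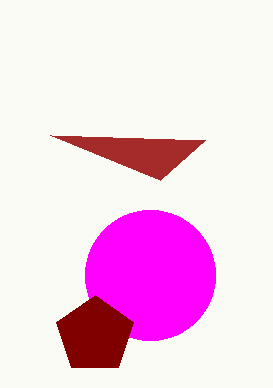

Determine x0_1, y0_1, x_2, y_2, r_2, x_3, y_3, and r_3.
x0_1 = 160, y0_1 = 180, x_2 = 150, y_2 = 275, r_2 = 65, x_3 = 95, y_3 = 335, r_3 = 40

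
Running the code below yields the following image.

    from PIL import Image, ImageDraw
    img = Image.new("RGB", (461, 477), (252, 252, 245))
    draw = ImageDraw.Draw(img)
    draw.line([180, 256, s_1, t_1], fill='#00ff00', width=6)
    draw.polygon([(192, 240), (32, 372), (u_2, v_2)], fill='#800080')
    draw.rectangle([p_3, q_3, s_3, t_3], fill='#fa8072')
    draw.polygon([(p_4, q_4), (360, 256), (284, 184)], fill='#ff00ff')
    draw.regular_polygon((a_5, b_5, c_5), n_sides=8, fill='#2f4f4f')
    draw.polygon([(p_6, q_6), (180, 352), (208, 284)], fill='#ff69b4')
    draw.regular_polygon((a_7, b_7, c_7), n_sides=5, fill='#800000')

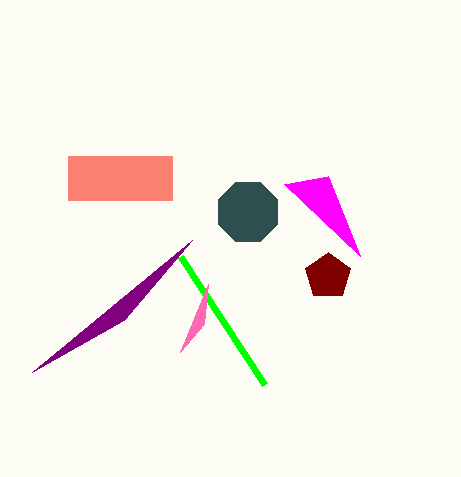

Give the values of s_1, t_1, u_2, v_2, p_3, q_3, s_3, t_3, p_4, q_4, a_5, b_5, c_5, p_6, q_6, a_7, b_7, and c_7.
s_1 = 264, t_1 = 384, u_2 = 124, v_2 = 320, p_3 = 68, q_3 = 156, s_3 = 172, t_3 = 200, p_4 = 328, q_4 = 176, a_5 = 248, b_5 = 212, c_5 = 32, p_6 = 204, q_6 = 324, a_7 = 328, b_7 = 276, c_7 = 24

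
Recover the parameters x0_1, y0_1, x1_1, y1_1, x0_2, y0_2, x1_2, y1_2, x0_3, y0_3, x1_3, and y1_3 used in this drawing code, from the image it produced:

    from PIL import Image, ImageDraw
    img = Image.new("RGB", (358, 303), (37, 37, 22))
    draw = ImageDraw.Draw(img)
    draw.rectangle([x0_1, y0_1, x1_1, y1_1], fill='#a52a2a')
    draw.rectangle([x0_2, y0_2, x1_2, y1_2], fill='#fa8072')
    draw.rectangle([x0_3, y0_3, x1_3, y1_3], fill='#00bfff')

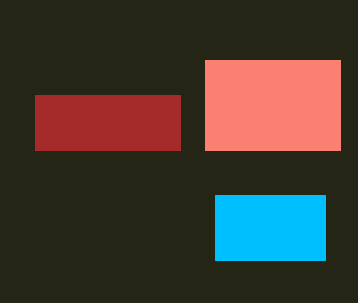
x0_1 = 35; y0_1 = 95; x1_1 = 180; y1_1 = 150; x0_2 = 205; y0_2 = 60; x1_2 = 340; y1_2 = 150; x0_3 = 215; y0_3 = 195; x1_3 = 325; y1_3 = 260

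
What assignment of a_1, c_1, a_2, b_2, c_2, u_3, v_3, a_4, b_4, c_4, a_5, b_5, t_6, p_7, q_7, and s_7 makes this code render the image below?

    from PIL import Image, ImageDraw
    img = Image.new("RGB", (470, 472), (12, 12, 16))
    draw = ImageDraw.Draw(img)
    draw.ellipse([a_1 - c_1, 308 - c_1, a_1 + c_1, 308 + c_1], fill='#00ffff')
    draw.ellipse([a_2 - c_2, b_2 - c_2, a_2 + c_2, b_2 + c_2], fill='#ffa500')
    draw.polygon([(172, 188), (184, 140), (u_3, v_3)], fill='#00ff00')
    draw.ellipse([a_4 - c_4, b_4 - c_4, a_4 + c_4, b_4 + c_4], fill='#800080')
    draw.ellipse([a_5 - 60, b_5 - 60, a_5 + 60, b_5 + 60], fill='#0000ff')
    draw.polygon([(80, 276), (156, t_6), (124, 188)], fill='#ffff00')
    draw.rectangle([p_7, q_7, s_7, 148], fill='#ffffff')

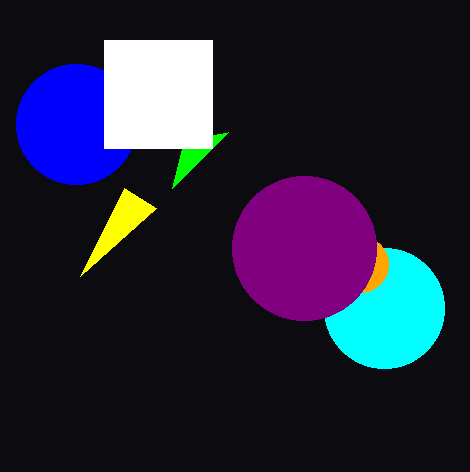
a_1 = 384; c_1 = 60; a_2 = 360; b_2 = 264; c_2 = 28; u_3 = 228; v_3 = 132; a_4 = 304; b_4 = 248; c_4 = 72; a_5 = 76; b_5 = 124; t_6 = 208; p_7 = 104; q_7 = 40; s_7 = 212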